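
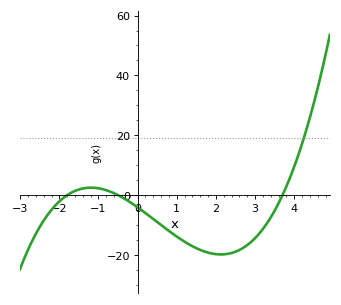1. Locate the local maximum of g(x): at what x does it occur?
-1.2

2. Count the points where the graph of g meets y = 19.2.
1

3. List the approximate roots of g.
-1.8, -0.6, 3.8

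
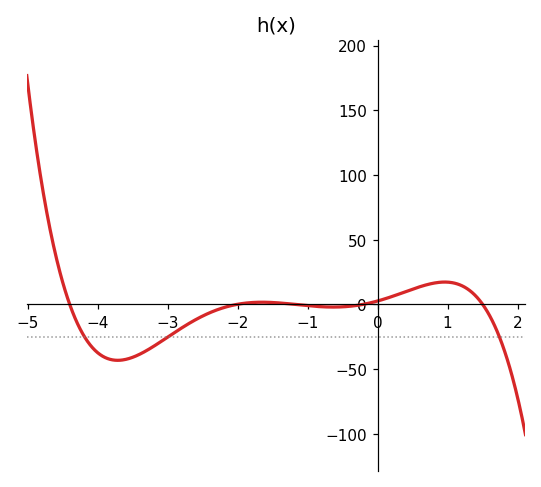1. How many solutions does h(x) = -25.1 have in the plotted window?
3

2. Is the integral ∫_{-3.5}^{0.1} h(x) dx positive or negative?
negative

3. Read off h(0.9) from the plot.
17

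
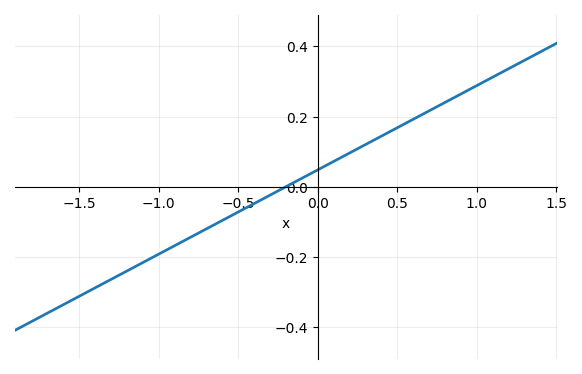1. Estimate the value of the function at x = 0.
0.04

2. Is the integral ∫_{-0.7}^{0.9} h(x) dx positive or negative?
positive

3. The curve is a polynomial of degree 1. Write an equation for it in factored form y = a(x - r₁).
y = 0.24(x + 0.2)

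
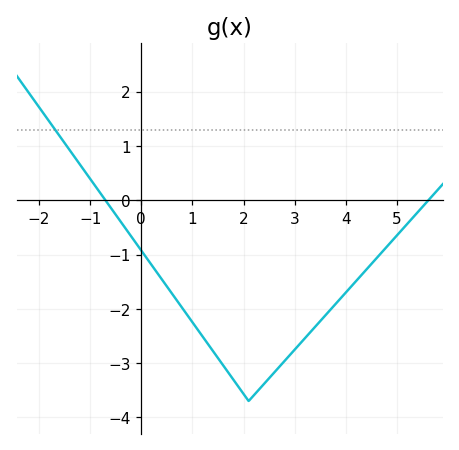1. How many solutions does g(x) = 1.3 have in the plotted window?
1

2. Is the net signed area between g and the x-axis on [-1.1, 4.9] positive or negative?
negative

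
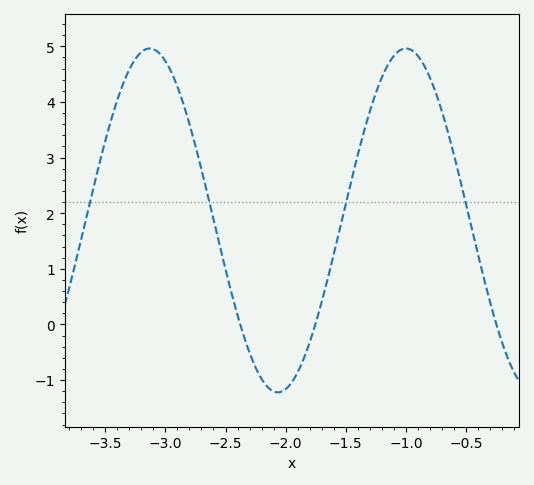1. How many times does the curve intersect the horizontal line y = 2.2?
4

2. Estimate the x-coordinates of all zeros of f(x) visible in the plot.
-2.38, -1.75, -0.248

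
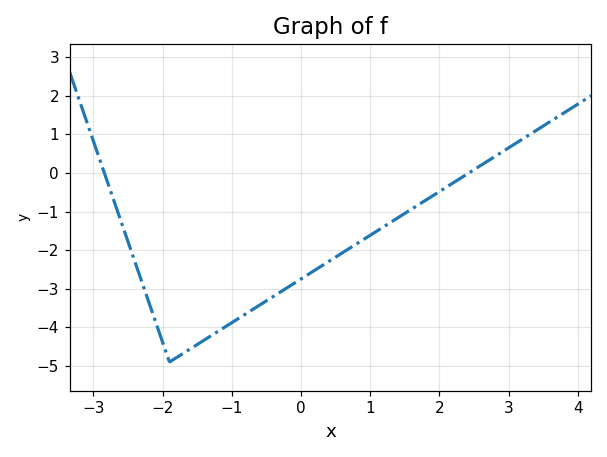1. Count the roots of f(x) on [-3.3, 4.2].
2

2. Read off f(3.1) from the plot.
0.8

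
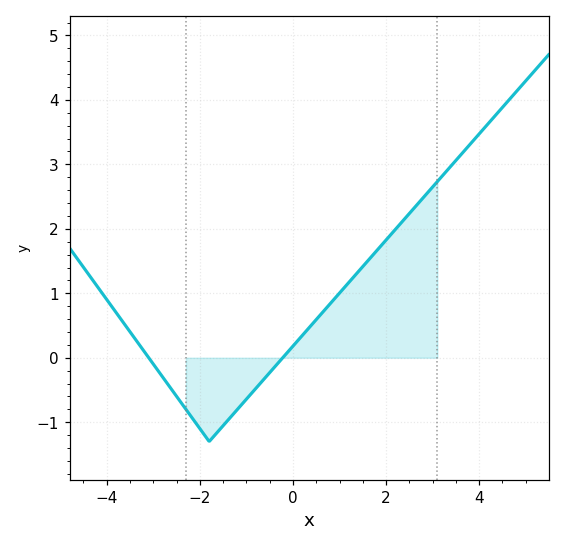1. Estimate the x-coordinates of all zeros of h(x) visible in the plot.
-3.1, -0.22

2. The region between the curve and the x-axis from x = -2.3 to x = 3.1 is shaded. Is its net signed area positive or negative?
positive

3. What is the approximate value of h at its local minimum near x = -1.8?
-1.3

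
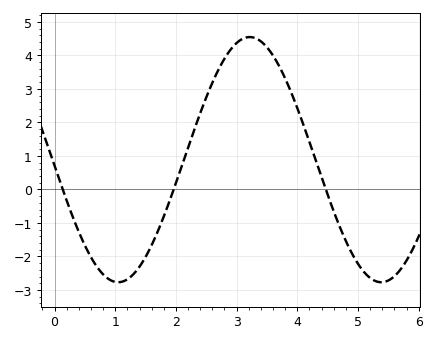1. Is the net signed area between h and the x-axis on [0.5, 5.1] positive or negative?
positive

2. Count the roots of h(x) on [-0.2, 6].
3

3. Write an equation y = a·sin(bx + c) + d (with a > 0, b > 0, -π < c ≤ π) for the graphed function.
y = 3.66sin(1.4x - 3.1) + 0.89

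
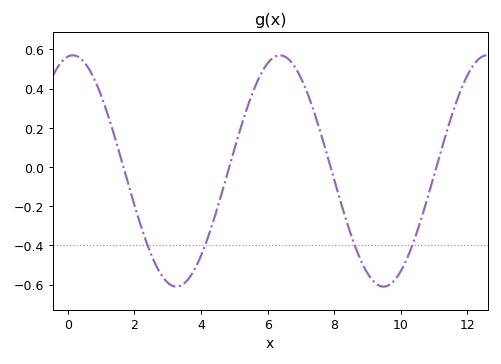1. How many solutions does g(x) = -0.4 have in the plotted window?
4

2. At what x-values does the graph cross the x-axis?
1.6, 4.8, 7.8, 11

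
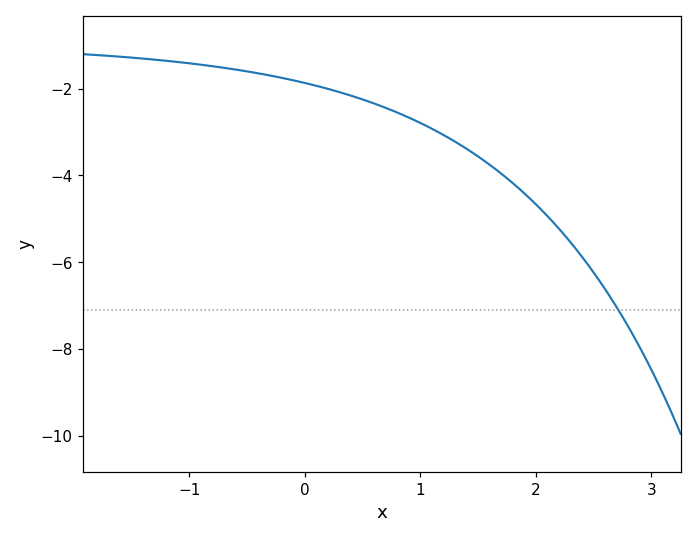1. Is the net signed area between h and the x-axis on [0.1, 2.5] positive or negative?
negative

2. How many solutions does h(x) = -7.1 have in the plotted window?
1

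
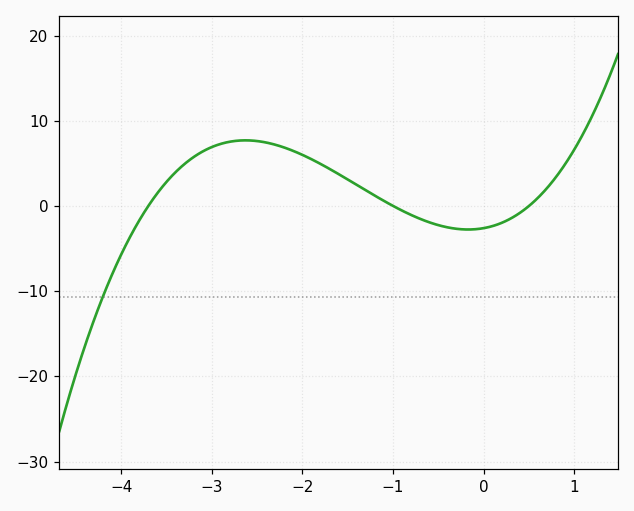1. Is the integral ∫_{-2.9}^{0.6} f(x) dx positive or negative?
positive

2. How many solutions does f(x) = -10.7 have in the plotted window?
1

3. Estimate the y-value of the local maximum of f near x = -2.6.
8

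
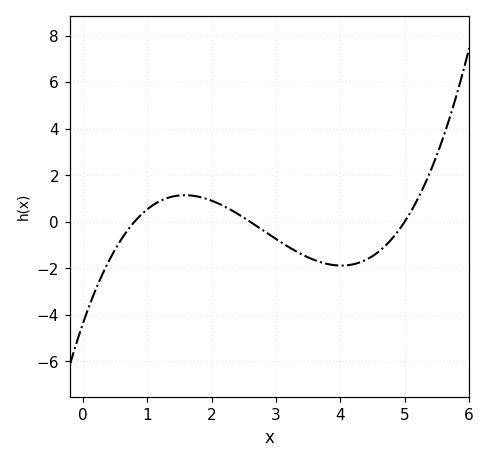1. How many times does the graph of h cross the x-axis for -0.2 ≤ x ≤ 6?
3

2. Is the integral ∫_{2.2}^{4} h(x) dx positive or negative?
negative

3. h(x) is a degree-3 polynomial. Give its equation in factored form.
y = 0.42(x - 0.8)(x - 2.6)(x - 5)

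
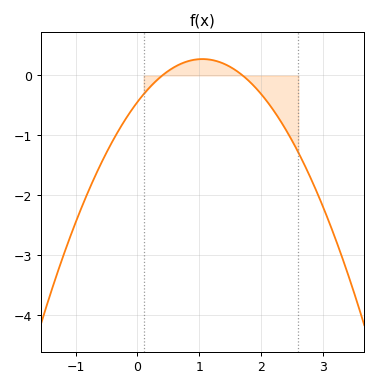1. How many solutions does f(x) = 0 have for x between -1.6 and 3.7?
2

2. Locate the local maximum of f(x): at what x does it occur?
1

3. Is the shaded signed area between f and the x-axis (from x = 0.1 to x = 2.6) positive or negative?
negative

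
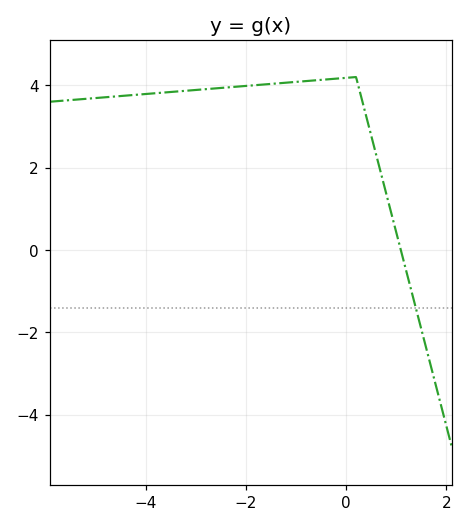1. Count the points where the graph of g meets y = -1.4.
1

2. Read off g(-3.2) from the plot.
3.8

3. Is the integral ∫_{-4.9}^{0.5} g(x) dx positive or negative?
positive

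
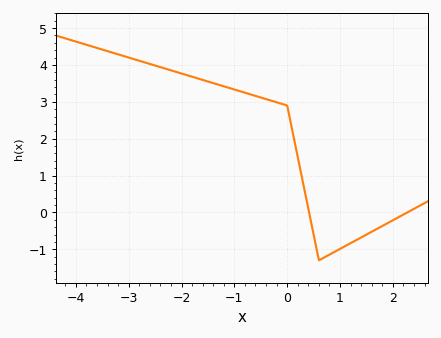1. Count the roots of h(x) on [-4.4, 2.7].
2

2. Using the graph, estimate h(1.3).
-0.756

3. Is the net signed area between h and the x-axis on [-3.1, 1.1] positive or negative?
positive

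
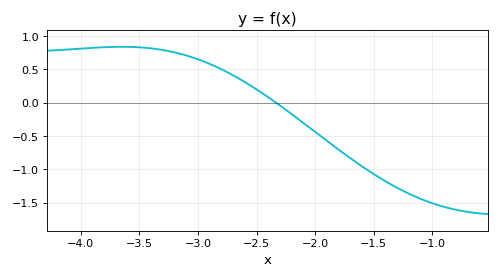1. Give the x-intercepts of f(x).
-2.33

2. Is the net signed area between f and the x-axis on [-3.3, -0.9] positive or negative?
negative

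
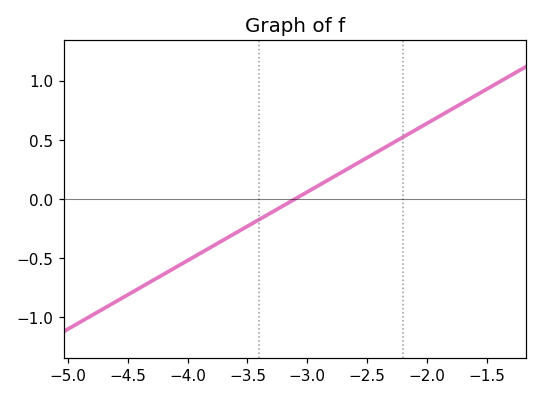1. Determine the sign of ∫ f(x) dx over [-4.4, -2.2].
negative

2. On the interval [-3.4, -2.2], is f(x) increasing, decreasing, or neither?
increasing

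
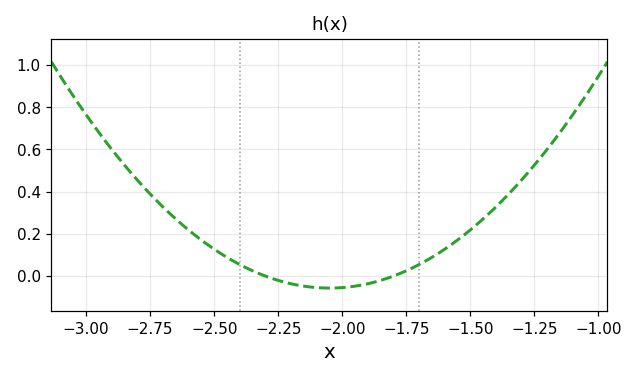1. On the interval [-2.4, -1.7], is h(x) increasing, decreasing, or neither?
neither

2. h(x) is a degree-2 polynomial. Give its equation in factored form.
y = 0.91(x + 2.3)(x + 1.8)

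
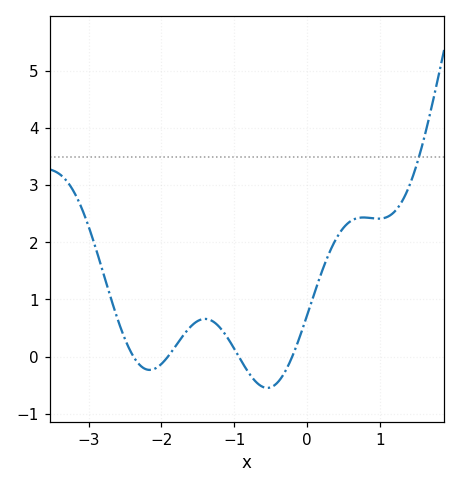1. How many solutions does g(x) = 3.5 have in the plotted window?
1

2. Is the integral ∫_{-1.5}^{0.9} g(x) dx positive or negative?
positive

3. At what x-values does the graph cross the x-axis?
-2.4, -1.9, -0.9, -0.2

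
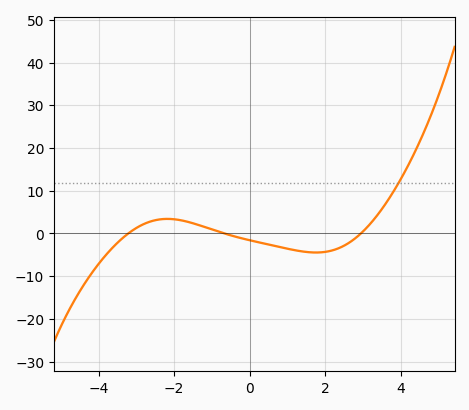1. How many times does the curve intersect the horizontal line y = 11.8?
1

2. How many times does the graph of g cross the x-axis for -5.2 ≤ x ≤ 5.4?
3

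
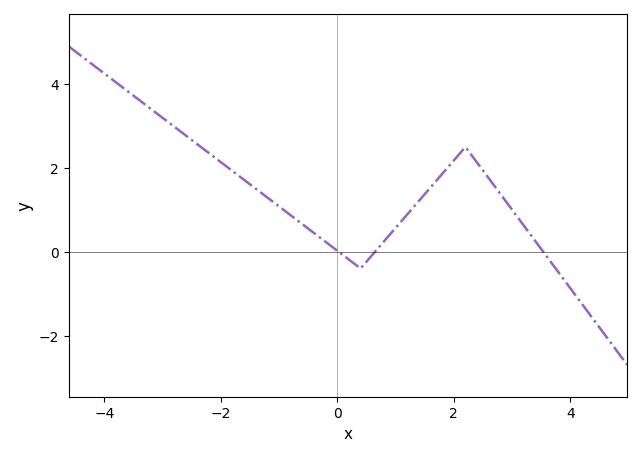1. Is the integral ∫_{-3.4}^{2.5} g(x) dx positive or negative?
positive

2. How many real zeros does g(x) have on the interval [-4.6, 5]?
3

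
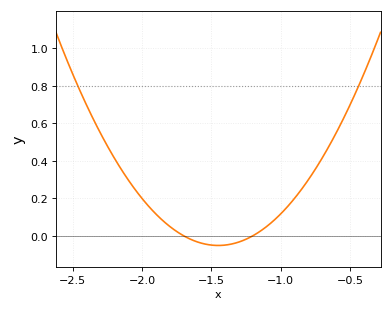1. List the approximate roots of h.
-1.7, -1.2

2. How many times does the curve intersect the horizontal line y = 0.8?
2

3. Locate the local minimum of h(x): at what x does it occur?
-1.45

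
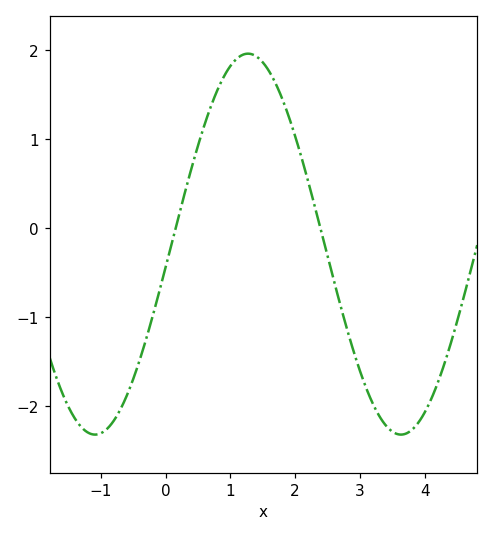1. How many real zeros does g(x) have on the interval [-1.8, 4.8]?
2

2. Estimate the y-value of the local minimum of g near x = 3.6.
-2.3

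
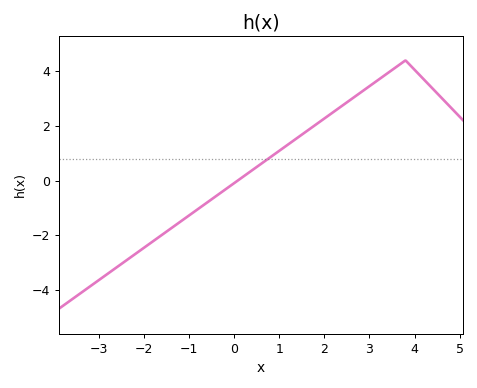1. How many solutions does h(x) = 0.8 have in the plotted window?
1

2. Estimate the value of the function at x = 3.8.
4.4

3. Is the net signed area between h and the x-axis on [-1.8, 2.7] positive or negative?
positive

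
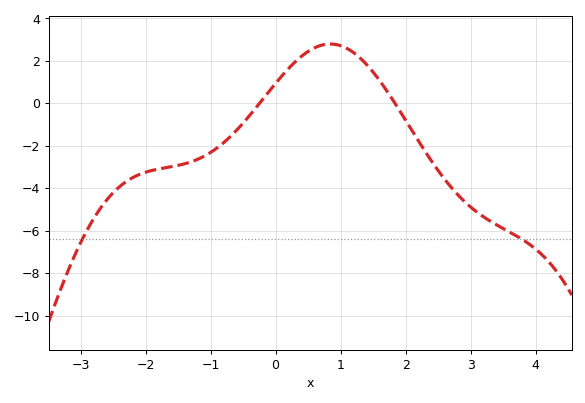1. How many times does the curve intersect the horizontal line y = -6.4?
2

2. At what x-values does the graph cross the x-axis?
-0.2, 1.8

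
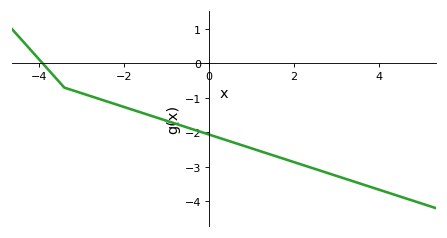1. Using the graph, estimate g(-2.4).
-1.1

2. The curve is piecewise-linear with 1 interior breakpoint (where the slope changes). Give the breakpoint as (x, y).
(-3.4, -0.7)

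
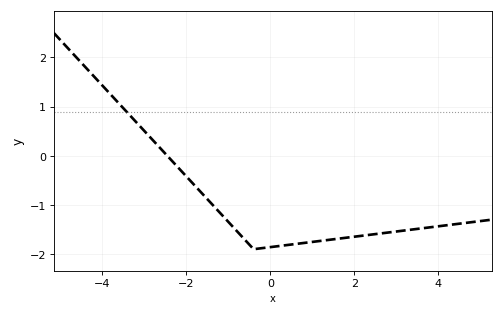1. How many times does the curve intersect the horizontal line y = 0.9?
1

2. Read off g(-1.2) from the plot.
-1.16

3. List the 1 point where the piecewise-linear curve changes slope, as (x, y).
(-0.4, -1.9)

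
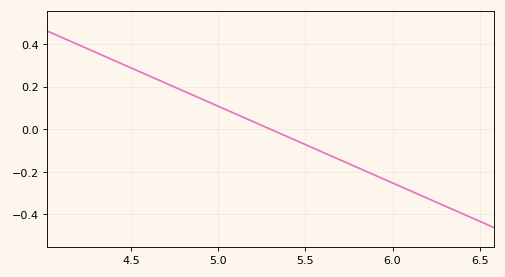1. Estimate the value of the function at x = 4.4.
0.32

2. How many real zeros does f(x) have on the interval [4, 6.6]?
1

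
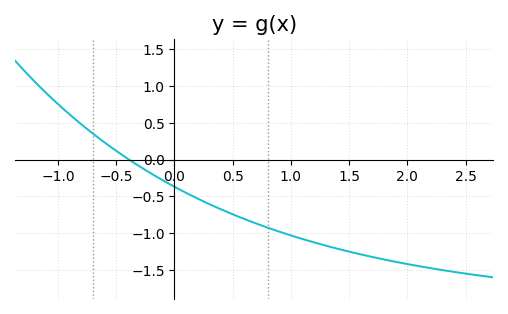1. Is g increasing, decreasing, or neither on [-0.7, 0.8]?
decreasing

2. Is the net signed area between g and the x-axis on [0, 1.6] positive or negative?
negative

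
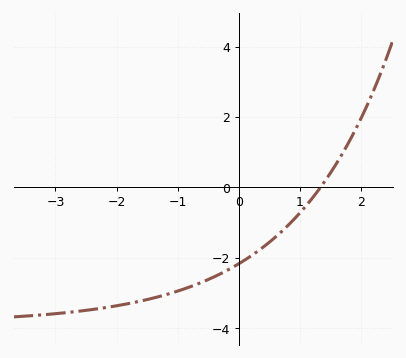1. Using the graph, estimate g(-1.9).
-3.33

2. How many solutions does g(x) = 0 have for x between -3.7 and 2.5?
1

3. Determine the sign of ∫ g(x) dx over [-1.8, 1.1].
negative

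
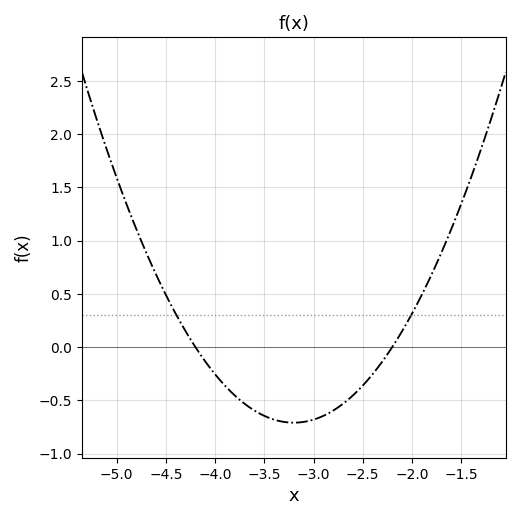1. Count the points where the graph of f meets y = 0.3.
2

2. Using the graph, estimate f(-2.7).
-0.55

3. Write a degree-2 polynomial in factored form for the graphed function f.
y = 0.71(x + 4.2)(x + 2.2)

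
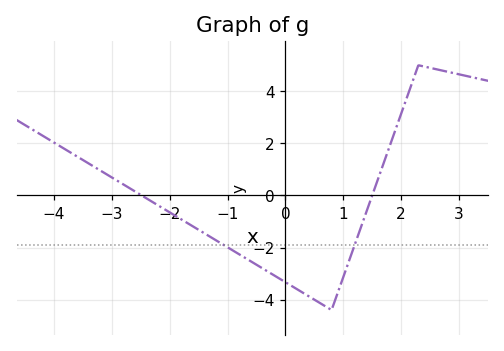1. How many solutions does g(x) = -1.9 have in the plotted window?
2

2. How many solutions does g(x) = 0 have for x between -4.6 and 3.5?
2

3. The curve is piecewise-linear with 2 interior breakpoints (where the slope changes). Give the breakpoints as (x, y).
(0.8, -4.4); (2.3, 5)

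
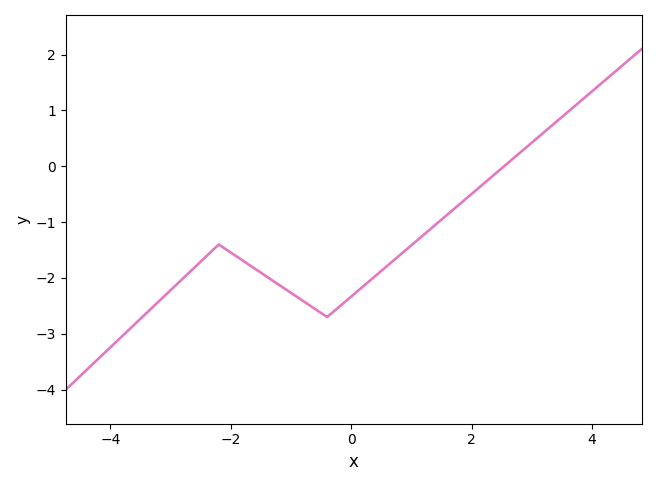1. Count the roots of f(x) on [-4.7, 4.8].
1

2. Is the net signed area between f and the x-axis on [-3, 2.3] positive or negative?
negative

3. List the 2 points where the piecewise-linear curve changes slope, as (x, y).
(-2.2, -1.4); (-0.4, -2.7)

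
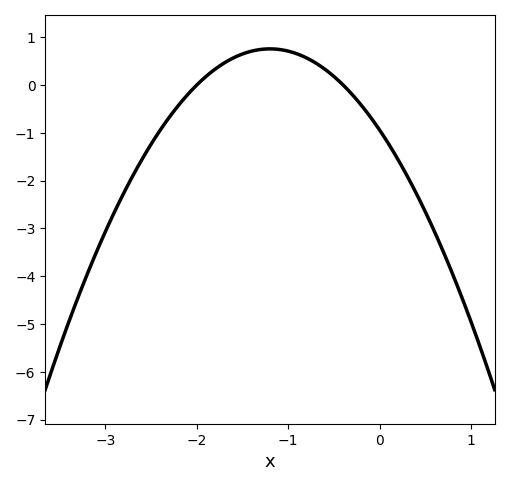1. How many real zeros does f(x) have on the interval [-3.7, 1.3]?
2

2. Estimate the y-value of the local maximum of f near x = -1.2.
0.755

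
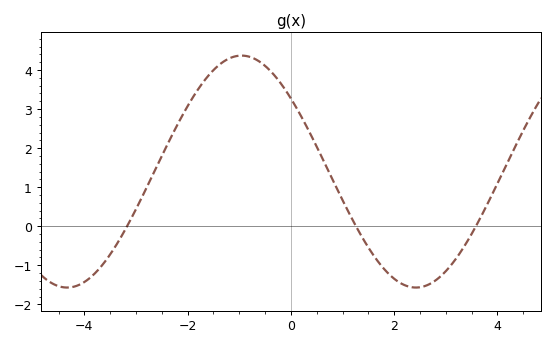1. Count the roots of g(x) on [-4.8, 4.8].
3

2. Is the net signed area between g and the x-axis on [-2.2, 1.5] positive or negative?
positive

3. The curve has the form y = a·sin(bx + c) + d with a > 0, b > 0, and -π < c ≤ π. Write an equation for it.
y = 2.97sin(0.93x + 2.46) + 1.4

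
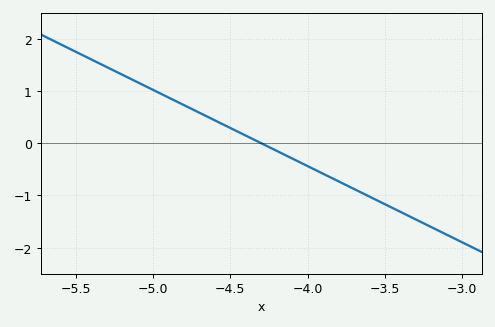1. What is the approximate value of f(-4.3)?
0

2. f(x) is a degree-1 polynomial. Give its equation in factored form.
y = -1.46(x + 4.3)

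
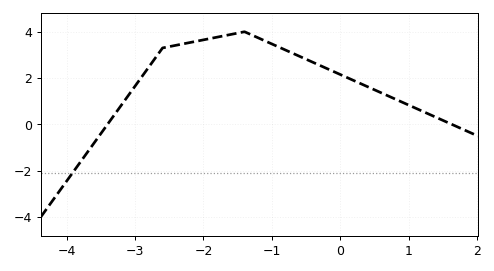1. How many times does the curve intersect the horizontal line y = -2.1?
1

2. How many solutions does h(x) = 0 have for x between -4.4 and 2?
2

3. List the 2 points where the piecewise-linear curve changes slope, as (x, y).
(-2.6, 3.3); (-1.4, 4)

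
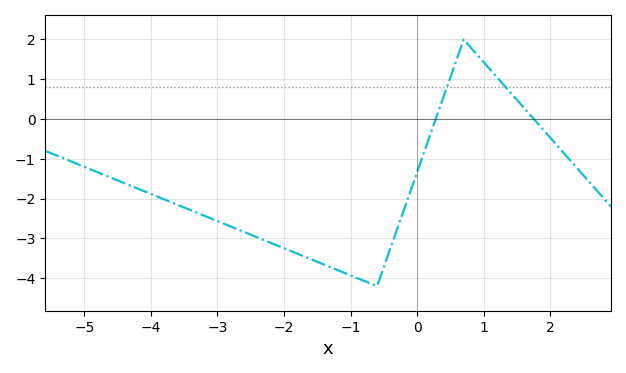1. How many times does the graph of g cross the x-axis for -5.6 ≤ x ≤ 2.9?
2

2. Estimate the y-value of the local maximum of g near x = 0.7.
2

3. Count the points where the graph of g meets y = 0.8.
2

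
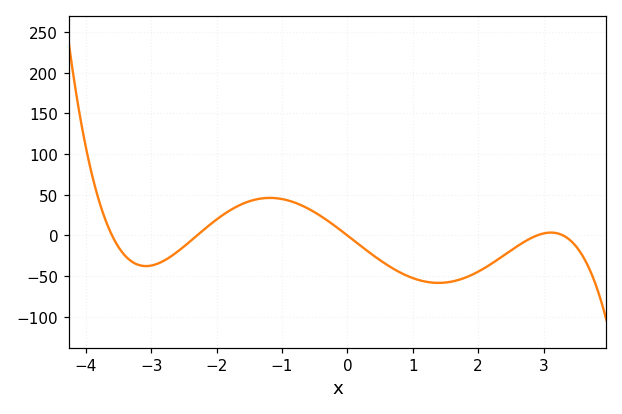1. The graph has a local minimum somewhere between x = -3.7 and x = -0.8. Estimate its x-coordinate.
-3.08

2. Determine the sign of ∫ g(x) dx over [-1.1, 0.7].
positive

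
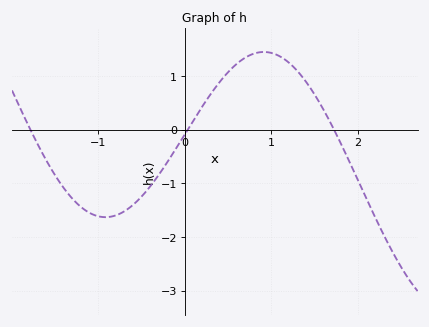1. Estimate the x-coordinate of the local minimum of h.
-0.9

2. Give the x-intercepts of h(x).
-1.8, 0, 1.7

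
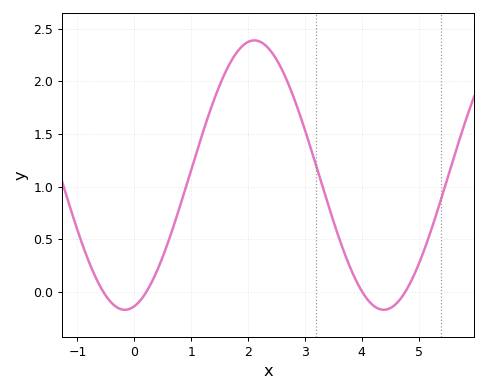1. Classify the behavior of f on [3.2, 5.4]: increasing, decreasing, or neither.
neither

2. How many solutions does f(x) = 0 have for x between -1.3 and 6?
4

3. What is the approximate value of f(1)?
1.15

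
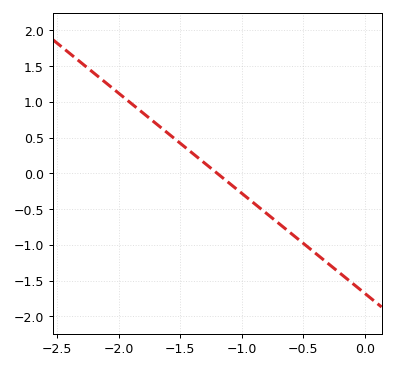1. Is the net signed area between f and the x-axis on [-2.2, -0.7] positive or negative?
positive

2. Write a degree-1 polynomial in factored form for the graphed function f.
y = -1.4(x + 1.2)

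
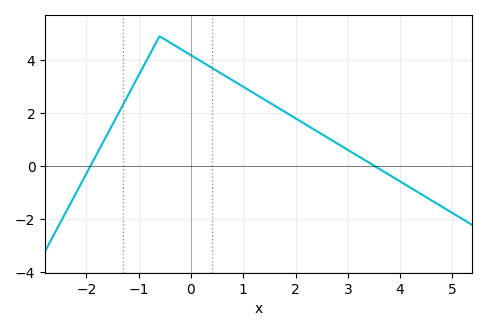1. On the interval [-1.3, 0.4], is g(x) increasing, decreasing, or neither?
neither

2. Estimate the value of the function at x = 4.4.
-1.05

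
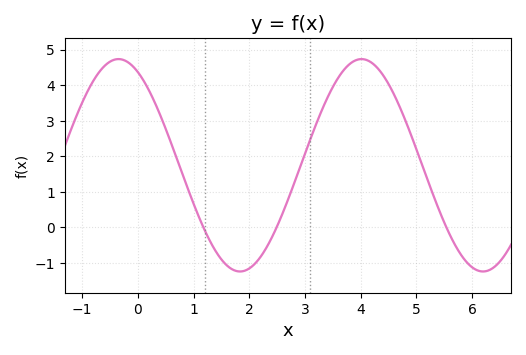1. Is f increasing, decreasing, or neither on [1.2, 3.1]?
neither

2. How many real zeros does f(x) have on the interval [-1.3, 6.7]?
3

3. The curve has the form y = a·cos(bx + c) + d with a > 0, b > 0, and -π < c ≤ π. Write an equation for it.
y = 2.99cos(1.4x + 0.5) + 1.74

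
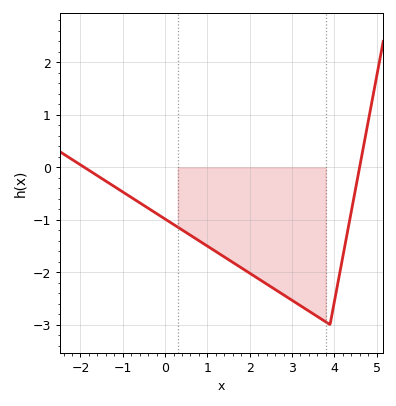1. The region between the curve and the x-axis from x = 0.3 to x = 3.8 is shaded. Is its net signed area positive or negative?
negative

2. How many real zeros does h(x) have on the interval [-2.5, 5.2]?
2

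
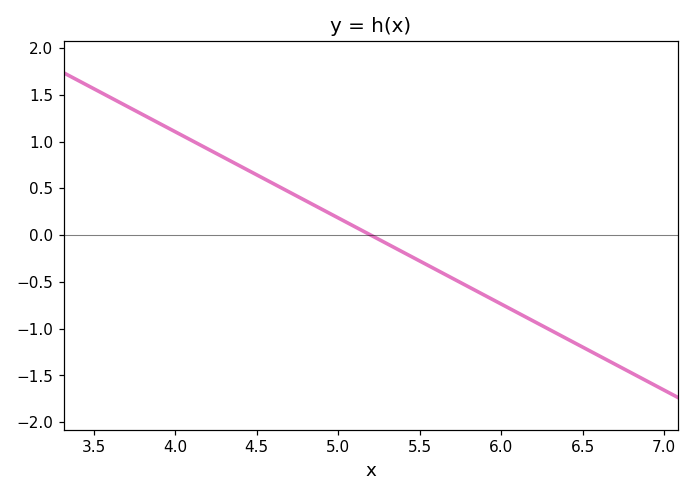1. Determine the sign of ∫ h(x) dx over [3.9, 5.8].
positive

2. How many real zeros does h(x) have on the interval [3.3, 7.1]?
1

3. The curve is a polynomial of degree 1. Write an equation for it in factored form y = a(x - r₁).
y = -0.92(x - 5.2)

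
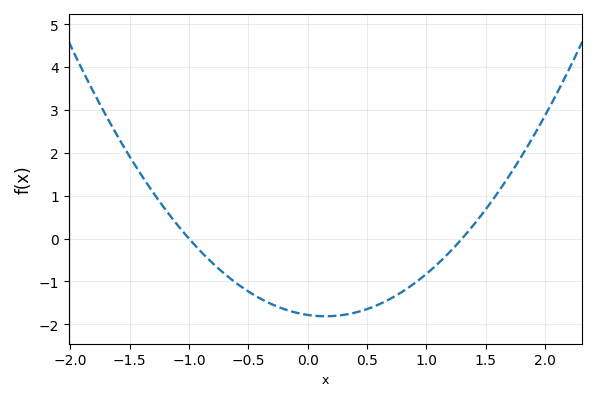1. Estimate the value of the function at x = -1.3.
1.07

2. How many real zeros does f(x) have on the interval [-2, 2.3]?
2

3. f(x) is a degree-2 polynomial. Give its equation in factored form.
y = 1.37(x + 1)(x - 1.3)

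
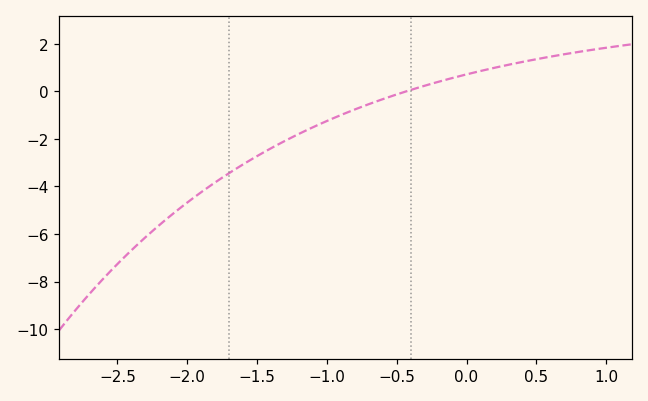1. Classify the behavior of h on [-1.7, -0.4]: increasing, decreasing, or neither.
increasing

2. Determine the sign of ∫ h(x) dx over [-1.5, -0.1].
negative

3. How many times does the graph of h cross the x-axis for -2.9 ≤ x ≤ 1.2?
1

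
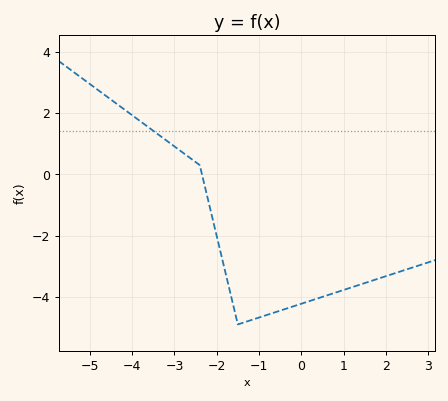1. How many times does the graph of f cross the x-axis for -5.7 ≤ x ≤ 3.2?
1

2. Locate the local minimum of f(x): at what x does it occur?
-1.4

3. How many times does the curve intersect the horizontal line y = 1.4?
1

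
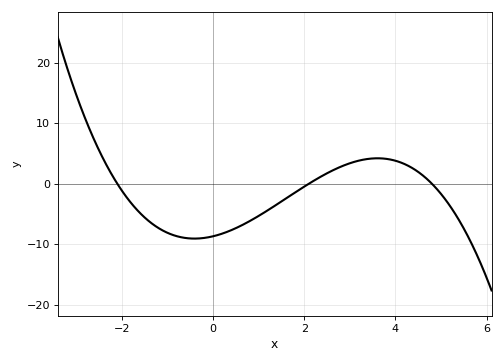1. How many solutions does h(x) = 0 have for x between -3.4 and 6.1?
3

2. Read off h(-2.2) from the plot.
1.23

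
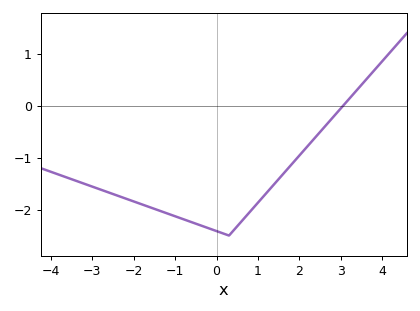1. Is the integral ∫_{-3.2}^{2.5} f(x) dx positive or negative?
negative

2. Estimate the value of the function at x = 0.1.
-2.4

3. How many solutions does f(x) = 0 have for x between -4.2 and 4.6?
1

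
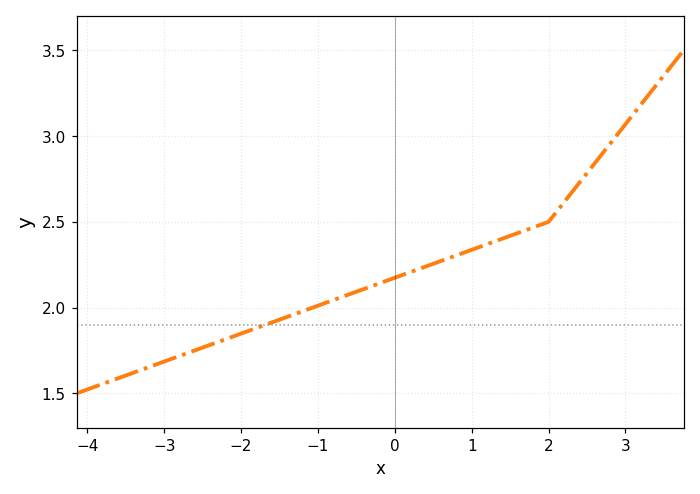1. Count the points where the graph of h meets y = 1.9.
1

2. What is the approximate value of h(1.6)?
2.43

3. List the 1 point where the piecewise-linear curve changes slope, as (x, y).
(2, 2.5)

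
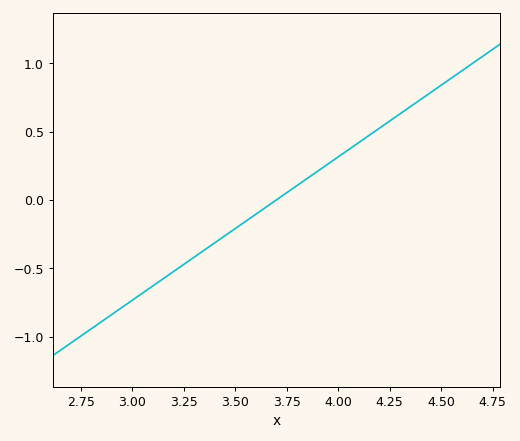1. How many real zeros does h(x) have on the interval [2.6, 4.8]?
1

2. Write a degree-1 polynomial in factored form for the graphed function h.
y = 1.05(x - 3.7)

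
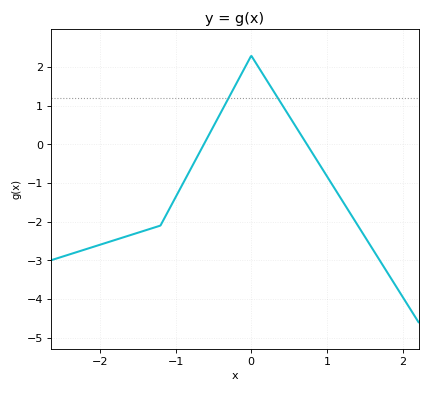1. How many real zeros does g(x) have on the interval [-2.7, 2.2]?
2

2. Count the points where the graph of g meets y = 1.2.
2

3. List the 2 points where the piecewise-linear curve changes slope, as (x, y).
(-1.2, -2.1); (0, 2.3)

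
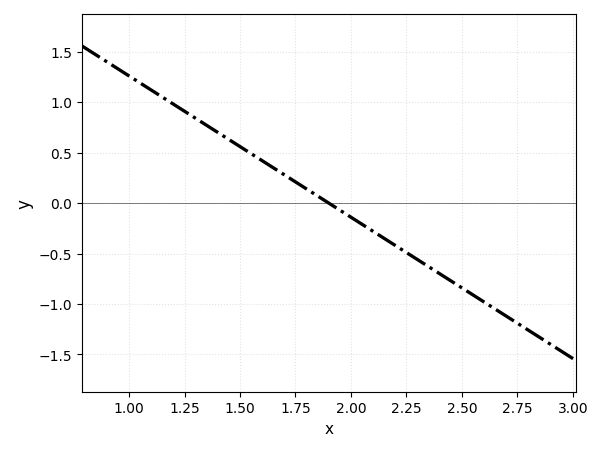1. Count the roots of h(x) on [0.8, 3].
1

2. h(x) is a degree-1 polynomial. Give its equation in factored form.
y = -1.4(x - 1.9)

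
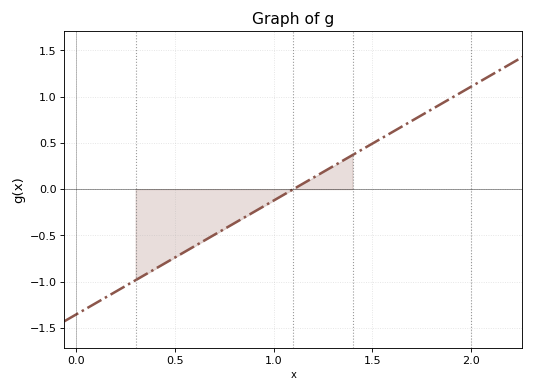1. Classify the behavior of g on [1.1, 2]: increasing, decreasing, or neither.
increasing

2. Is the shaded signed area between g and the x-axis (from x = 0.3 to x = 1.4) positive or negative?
negative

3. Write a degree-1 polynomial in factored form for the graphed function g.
y = 1.23(x - 1.1)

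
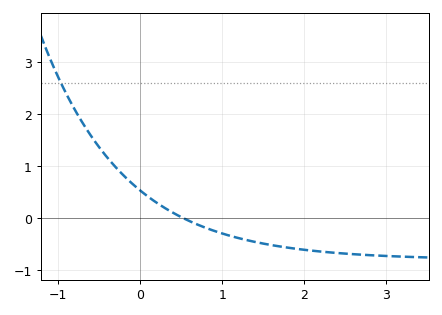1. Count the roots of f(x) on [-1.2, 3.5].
1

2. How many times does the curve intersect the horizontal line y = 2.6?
1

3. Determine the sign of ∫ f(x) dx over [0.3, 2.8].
negative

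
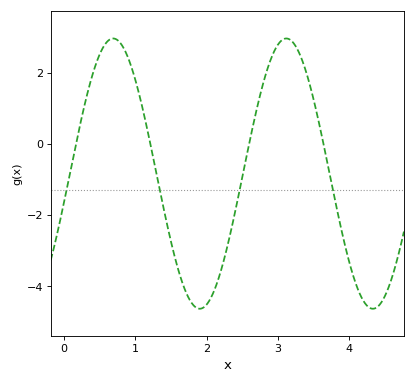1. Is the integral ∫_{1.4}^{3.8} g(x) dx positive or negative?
negative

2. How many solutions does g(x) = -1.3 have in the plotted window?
4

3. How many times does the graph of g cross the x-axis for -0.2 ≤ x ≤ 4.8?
4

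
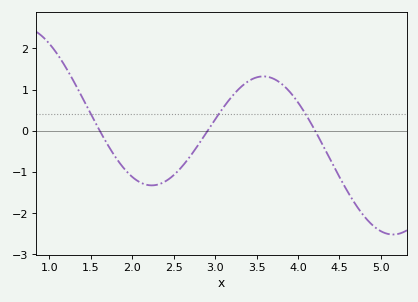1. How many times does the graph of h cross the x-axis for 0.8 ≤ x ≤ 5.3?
3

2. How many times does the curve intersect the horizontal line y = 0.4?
3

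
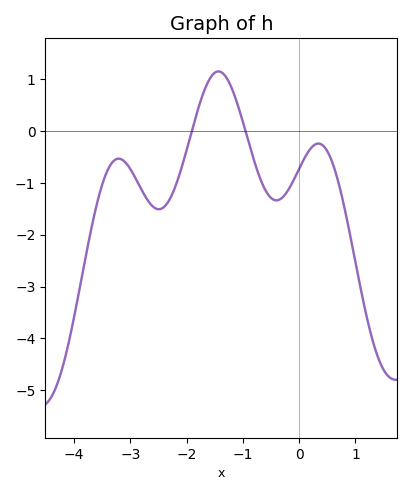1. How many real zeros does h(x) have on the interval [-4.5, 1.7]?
2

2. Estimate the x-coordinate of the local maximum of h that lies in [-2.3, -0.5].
-1.4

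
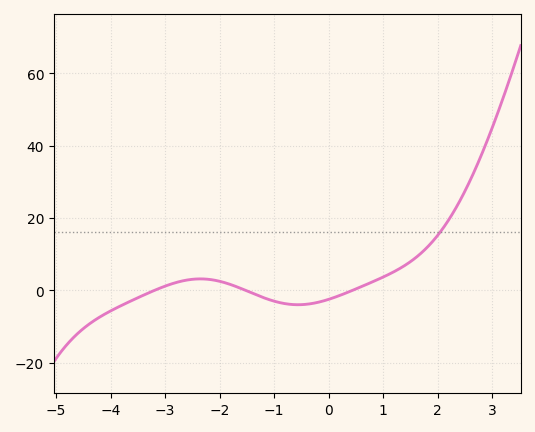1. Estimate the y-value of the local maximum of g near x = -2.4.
4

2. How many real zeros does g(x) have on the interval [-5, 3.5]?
3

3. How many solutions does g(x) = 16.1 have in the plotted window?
1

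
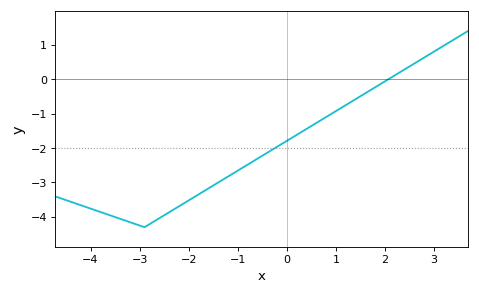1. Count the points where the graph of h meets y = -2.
1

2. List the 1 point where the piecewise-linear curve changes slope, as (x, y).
(-2.9, -4.3)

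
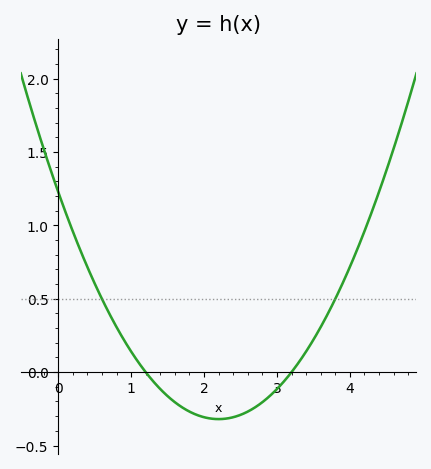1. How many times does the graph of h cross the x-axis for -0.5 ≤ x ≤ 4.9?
2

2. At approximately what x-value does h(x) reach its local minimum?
2.2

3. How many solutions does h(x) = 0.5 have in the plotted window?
2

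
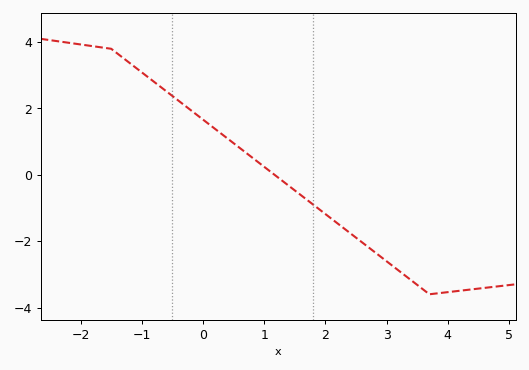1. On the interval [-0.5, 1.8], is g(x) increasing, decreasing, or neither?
decreasing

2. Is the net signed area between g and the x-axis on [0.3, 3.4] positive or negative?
negative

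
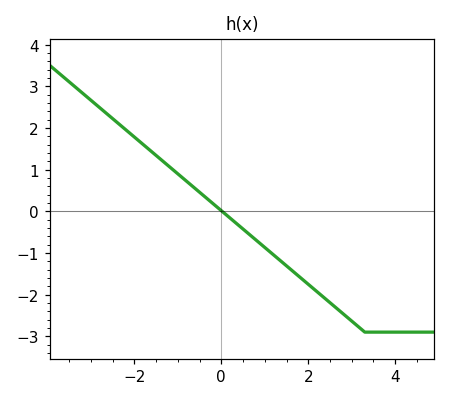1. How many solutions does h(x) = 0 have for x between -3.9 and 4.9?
1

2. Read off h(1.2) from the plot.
-1.05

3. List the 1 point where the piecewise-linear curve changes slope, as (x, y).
(3.3, -2.9)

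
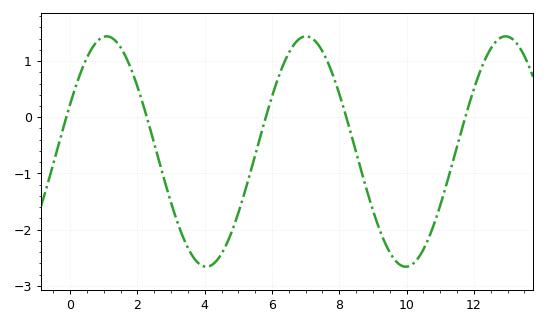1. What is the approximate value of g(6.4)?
1.02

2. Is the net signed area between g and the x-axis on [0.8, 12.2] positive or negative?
negative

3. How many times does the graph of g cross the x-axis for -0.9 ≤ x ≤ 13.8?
5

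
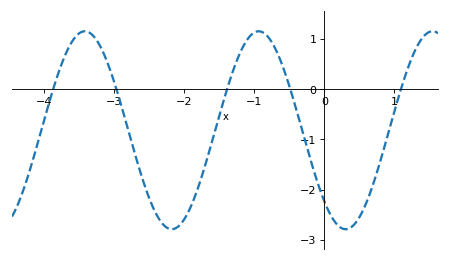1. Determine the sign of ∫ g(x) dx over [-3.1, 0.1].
negative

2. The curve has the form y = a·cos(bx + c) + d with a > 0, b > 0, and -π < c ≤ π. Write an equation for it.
y = 1.97cos(2.5x + 2.4) - 0.82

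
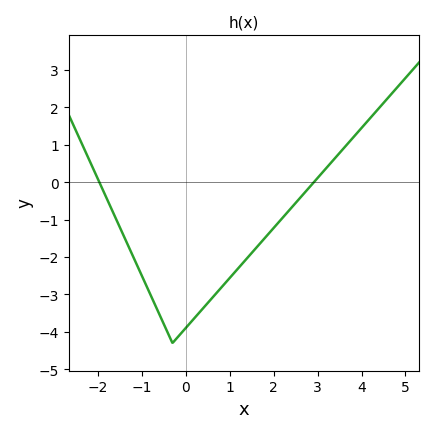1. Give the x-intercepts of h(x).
-1.96, 2.92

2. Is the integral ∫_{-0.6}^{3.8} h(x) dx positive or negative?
negative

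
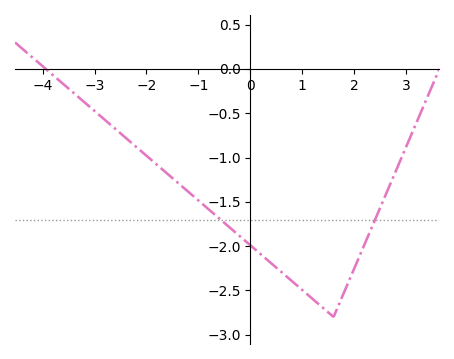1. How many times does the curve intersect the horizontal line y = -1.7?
2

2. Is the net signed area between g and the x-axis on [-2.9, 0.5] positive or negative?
negative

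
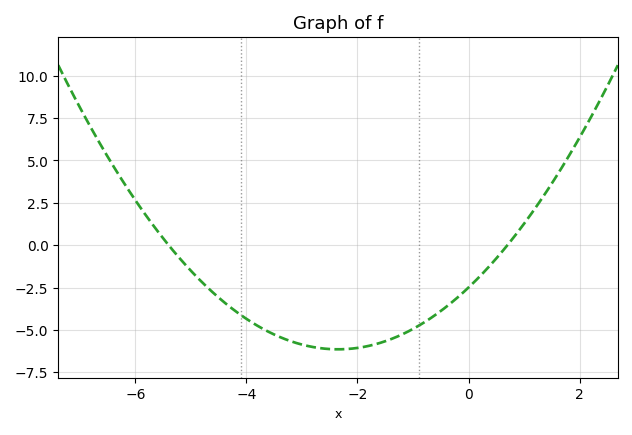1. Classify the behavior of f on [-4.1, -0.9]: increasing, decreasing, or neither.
neither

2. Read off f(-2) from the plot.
-6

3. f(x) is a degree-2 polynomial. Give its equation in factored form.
y = 0.66(x + 5.4)(x - 0.7)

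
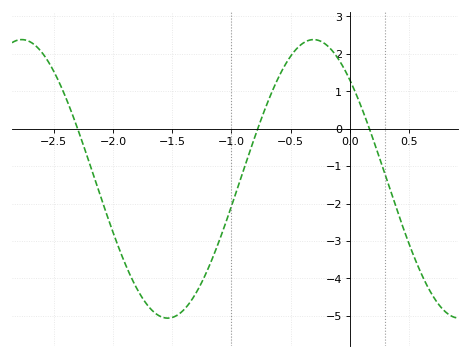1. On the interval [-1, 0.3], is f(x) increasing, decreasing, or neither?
neither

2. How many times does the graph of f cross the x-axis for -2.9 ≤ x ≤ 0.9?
3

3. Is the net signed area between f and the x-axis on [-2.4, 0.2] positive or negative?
negative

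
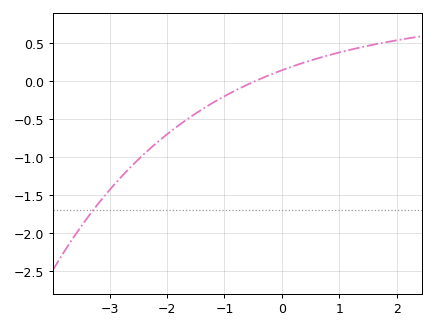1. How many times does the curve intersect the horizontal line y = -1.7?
1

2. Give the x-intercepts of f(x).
-0.456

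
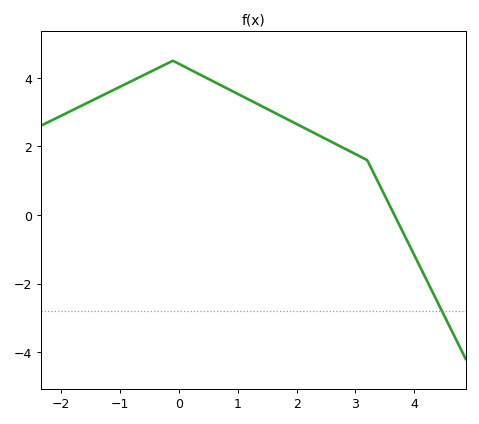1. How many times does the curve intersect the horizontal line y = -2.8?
1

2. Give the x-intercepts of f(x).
3.7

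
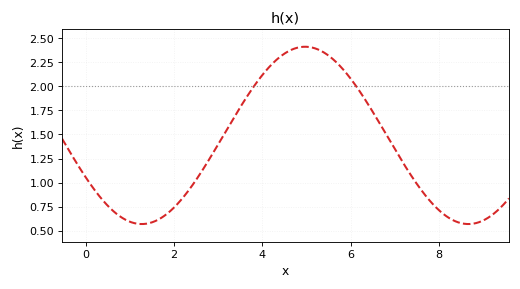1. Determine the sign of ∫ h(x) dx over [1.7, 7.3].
positive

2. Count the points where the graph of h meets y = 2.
2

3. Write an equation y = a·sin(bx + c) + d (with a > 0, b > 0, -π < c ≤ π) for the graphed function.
y = 0.92sin(0.85x - 2.65) + 1.49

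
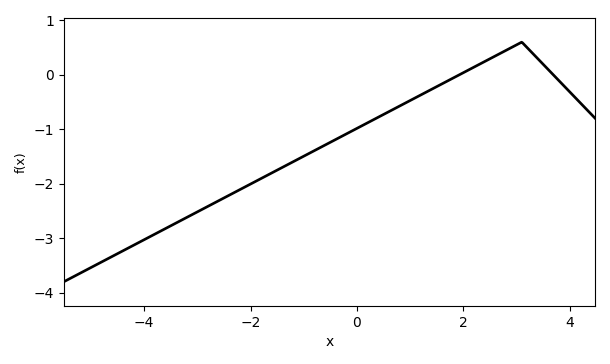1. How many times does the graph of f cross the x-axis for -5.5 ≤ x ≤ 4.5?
2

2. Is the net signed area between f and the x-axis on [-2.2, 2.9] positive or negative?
negative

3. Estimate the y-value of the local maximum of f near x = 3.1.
0.6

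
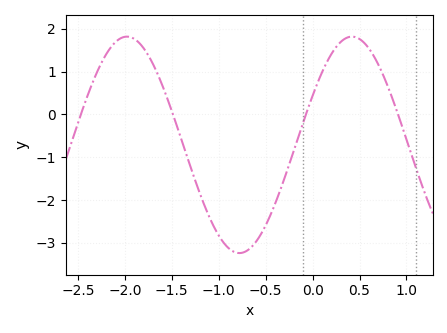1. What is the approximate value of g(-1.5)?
0.08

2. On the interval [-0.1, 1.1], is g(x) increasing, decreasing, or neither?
neither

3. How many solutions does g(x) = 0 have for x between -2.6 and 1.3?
4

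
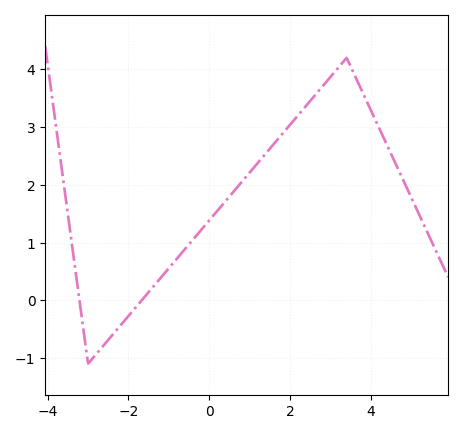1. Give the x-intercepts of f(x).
-3.2, -1.6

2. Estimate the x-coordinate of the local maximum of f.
3.4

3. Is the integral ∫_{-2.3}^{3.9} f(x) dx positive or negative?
positive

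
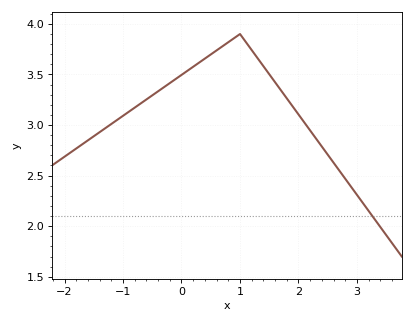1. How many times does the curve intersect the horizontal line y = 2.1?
1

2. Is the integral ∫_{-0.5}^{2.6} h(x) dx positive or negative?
positive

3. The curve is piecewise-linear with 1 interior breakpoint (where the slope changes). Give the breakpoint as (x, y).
(1, 3.9)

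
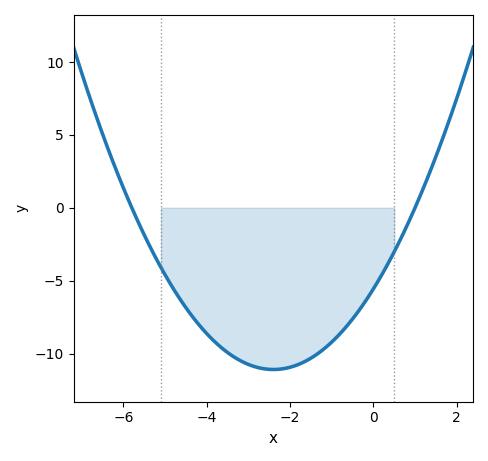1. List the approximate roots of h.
-5.8, 1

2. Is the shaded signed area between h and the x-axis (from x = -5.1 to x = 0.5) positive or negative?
negative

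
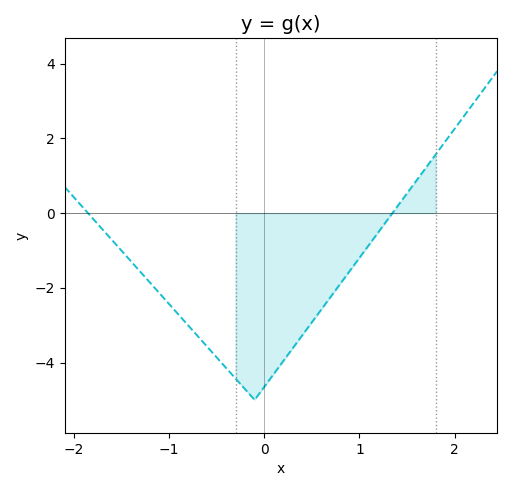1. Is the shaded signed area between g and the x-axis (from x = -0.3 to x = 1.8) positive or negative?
negative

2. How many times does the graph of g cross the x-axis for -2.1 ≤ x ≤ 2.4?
2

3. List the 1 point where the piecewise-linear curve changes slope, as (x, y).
(-0.1, -5)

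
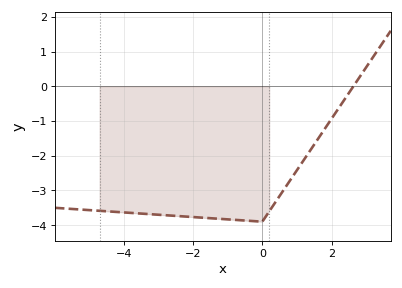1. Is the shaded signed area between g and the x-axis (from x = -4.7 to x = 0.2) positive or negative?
negative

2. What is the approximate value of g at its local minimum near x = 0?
-3.9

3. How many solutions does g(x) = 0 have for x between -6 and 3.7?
1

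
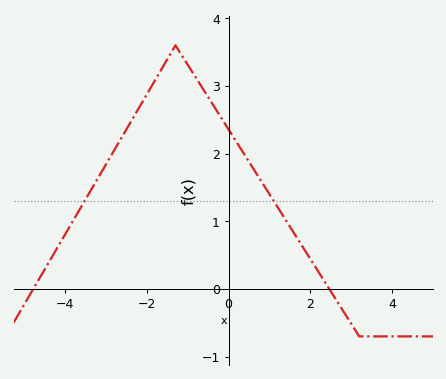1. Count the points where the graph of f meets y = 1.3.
2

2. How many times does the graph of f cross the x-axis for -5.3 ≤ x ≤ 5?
2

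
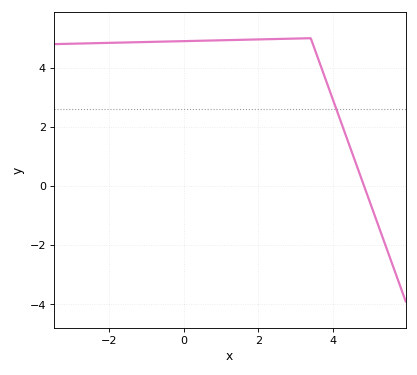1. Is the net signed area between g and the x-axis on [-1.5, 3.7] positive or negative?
positive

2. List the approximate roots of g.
4.8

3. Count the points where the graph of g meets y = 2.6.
1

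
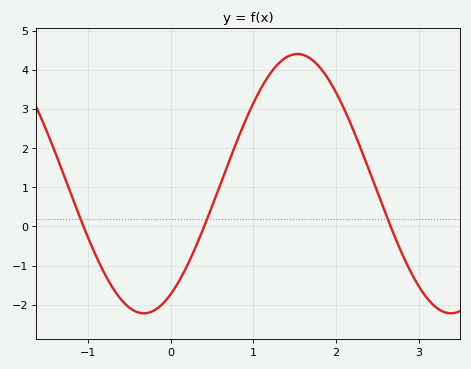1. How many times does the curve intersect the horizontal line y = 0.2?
3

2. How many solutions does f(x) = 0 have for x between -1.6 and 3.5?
3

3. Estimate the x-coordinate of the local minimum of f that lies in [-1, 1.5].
-0.3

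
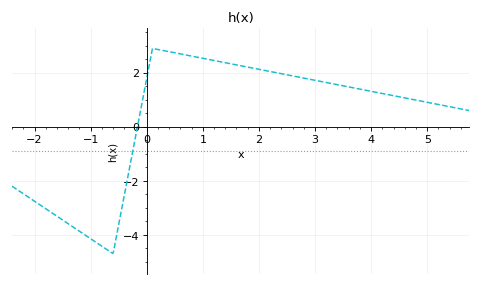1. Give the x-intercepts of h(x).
-0.2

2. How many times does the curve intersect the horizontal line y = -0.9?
1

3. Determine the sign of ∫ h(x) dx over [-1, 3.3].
positive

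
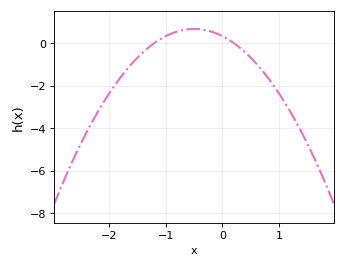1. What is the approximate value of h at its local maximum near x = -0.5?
0.661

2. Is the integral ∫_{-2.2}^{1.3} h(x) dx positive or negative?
negative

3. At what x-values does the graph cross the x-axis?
-1.2, 0.2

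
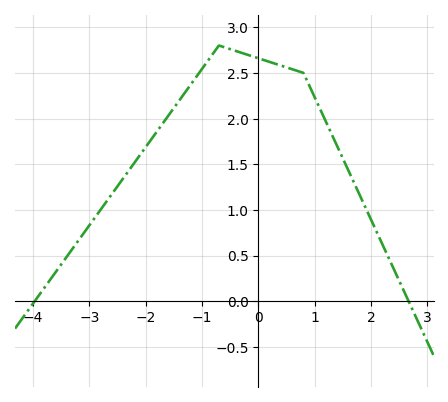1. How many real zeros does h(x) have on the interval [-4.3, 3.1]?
2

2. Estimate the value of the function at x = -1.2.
2.35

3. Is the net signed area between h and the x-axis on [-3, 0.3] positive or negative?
positive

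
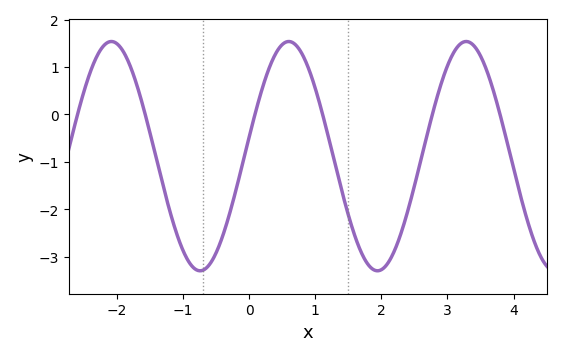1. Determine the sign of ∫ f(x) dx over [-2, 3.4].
negative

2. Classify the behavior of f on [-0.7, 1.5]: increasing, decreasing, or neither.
neither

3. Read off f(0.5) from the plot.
1.5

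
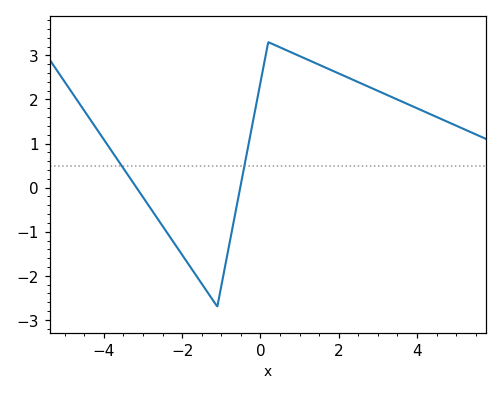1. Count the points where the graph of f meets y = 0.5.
2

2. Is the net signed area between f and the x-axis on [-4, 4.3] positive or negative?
positive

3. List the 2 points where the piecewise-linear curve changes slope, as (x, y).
(-1.1, -2.7); (0.2, 3.3)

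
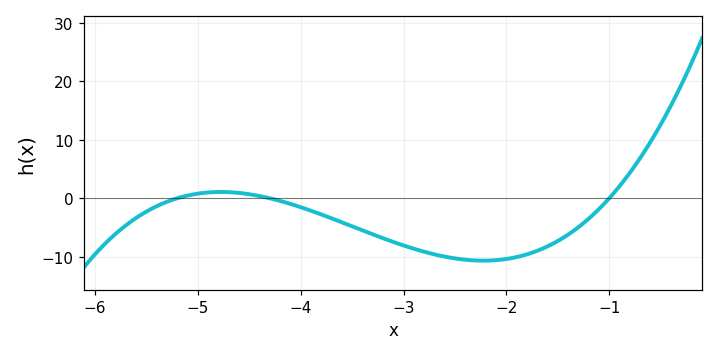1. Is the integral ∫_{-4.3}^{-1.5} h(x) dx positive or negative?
negative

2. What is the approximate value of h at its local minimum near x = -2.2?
-11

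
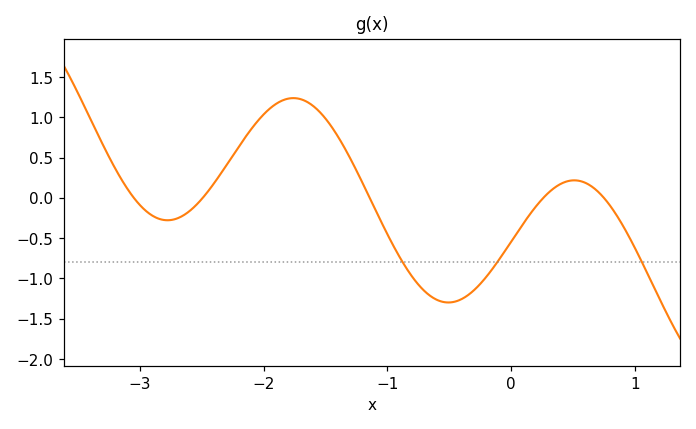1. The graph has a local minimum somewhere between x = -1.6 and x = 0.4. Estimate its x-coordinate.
-0.508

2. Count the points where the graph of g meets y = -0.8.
3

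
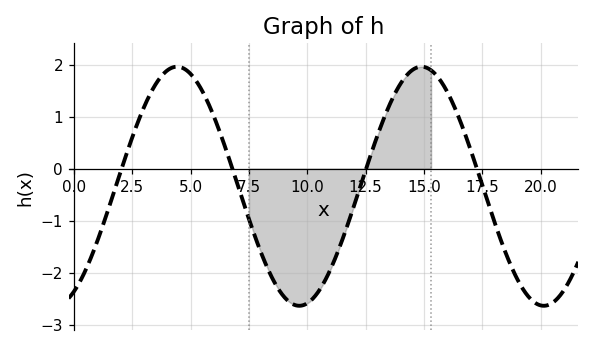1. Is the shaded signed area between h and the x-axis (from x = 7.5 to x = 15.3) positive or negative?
negative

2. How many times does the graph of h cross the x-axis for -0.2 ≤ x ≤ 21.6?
4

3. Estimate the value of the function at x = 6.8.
-0.014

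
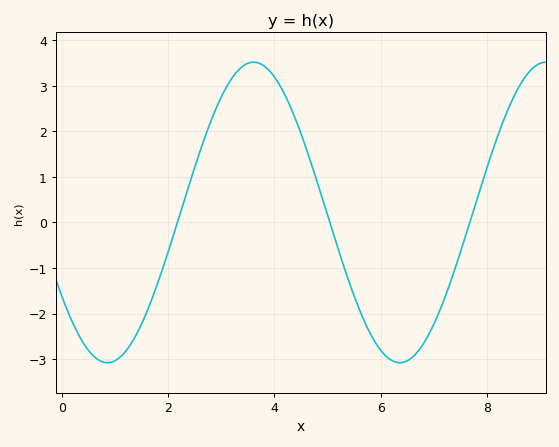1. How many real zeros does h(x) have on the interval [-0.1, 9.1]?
3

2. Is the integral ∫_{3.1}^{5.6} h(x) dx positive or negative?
positive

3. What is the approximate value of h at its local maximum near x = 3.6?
3.52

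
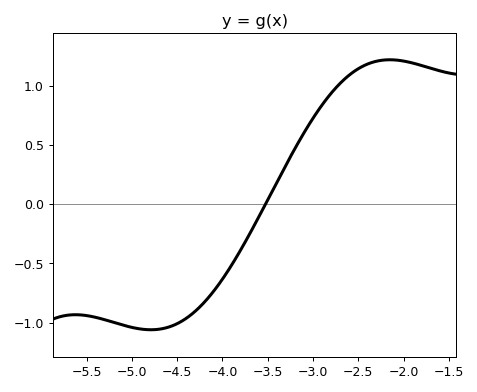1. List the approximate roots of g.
-3.5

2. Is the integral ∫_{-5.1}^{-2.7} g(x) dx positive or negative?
negative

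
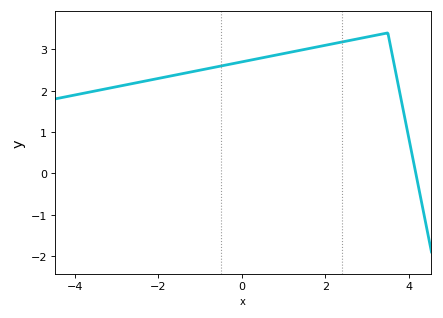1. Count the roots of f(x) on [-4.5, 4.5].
1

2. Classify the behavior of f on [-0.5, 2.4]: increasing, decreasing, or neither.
increasing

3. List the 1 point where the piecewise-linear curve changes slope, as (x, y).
(3.5, 3.4)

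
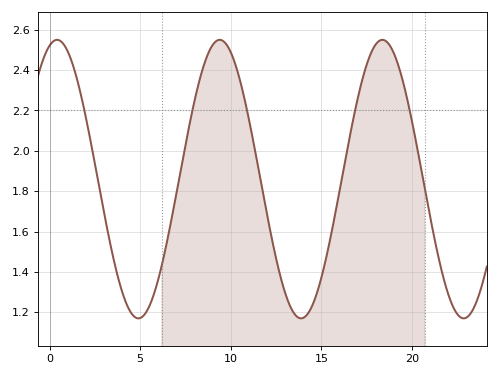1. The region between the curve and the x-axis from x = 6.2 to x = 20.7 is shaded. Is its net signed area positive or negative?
positive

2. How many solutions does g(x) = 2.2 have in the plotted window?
5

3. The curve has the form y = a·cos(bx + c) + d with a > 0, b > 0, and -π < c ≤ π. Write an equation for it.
y = 0.69cos(0.7x - 0.29) + 1.86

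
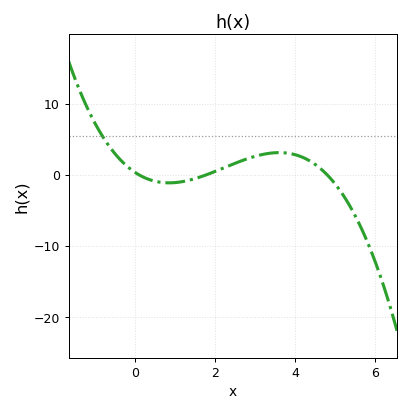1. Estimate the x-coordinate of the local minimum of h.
0.8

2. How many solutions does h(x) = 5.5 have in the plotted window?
1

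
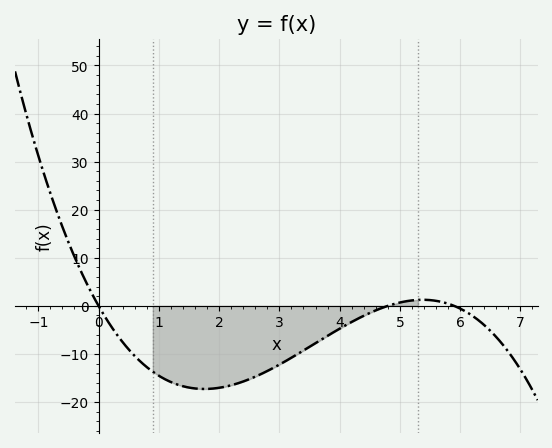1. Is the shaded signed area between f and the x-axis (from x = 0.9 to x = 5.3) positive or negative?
negative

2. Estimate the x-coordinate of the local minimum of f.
1.76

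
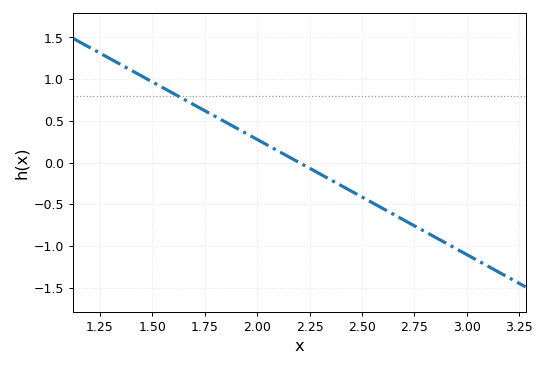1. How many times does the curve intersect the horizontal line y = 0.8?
1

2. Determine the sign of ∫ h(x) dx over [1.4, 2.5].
positive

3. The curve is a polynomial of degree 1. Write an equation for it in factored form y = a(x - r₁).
y = -1.38(x - 2.2)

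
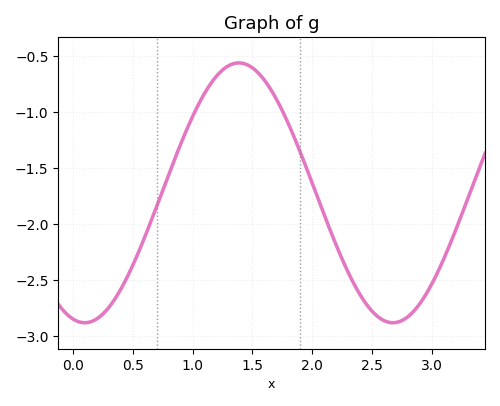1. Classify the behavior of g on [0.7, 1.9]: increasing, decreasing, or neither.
neither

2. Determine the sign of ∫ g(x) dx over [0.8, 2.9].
negative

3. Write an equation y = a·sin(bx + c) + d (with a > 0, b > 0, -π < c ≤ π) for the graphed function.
y = 1.16sin(2.44x - 1.81) - 1.72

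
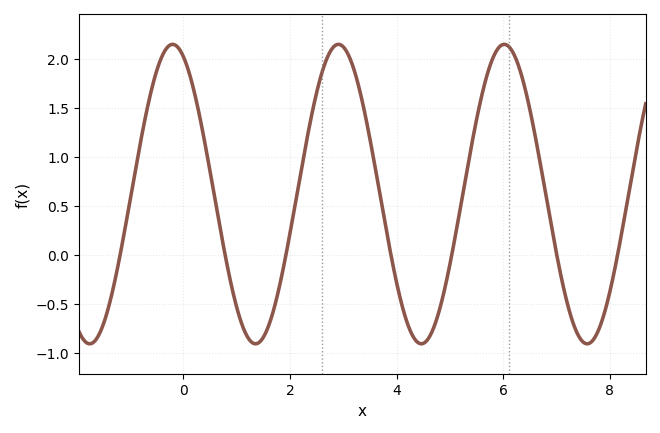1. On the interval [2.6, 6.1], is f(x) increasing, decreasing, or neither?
neither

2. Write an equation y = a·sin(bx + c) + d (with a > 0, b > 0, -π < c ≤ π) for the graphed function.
y = 1.53sin(2.02x + 1.98) + 0.62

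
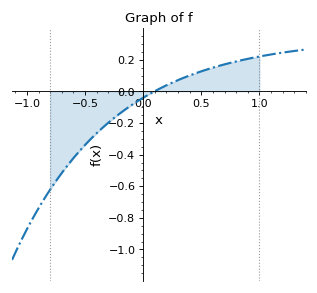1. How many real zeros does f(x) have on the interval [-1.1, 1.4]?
1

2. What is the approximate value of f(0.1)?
0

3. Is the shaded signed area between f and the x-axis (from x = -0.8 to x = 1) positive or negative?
negative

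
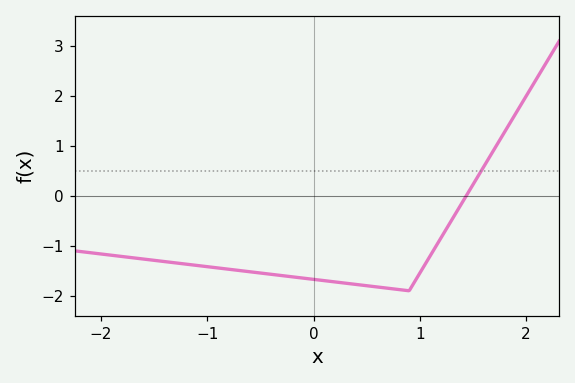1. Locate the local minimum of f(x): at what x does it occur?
0.898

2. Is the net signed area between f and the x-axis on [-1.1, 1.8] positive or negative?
negative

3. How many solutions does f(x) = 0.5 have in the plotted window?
1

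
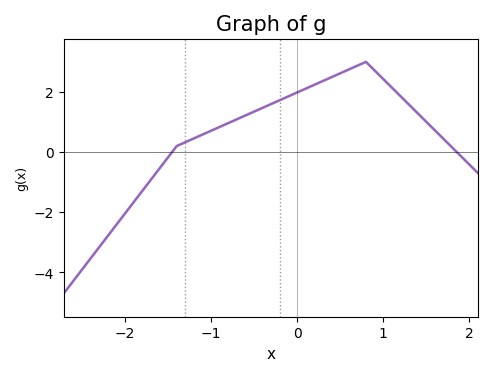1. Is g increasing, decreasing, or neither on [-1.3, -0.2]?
increasing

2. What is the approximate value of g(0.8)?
3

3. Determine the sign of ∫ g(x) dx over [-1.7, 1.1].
positive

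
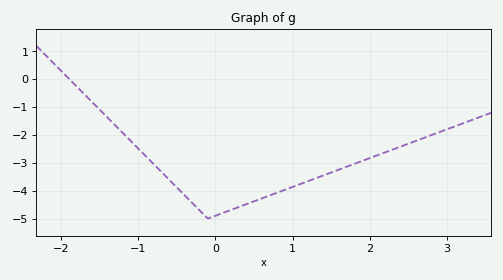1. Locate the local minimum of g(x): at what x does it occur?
-0.099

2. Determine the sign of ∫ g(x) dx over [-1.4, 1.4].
negative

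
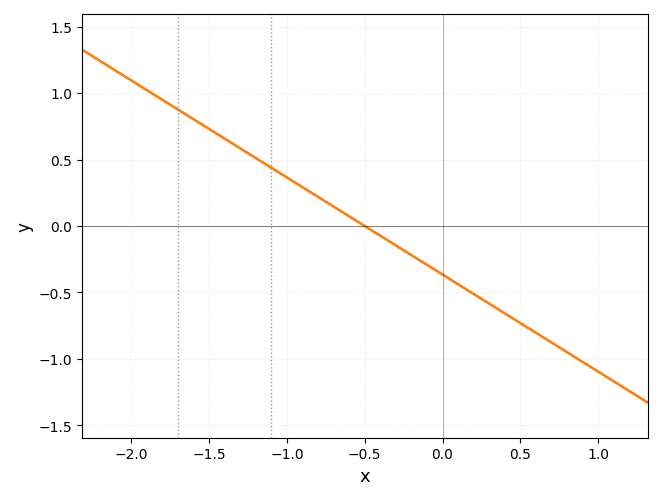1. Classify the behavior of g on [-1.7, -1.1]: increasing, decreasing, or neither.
decreasing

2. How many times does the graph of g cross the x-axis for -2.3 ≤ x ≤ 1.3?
1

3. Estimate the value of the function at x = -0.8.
0.219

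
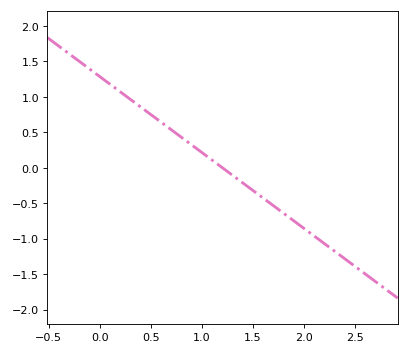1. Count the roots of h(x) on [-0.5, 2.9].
1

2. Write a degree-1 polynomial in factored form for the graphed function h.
y = -1.07(x - 1.2)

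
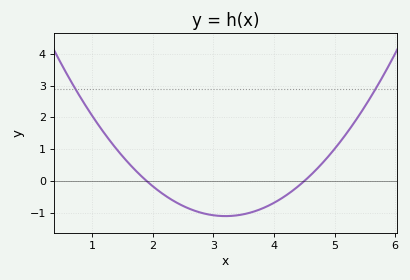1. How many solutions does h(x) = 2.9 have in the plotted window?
2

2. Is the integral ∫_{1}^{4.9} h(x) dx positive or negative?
negative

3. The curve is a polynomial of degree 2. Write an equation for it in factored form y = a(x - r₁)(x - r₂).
y = 0.65(x - 1.9)(x - 4.5)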